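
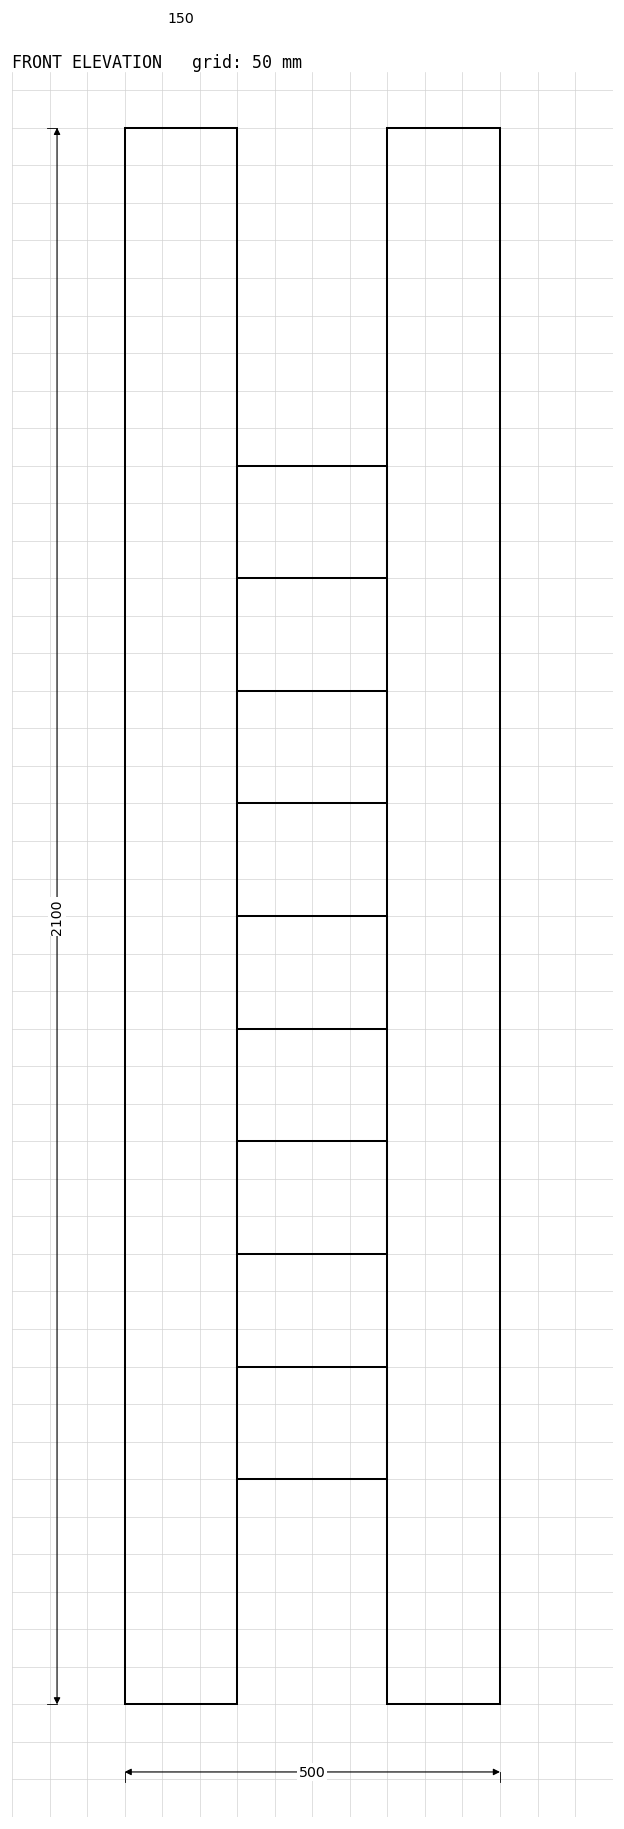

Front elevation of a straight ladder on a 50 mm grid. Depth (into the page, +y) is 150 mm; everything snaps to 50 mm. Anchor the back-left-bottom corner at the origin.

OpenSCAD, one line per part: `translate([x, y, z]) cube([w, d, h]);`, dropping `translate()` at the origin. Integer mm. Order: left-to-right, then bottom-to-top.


cube([150, 150, 2100]);
translate([150, 0, 300]) cube([200, 150, 150]);
translate([150, 0, 600]) cube([200, 150, 150]);
translate([150, 0, 900]) cube([200, 150, 150]);
translate([150, 0, 1200]) cube([200, 150, 150]);
translate([150, 0, 1500]) cube([200, 150, 150]);
translate([350, 0, 0]) cube([150, 150, 2100]);


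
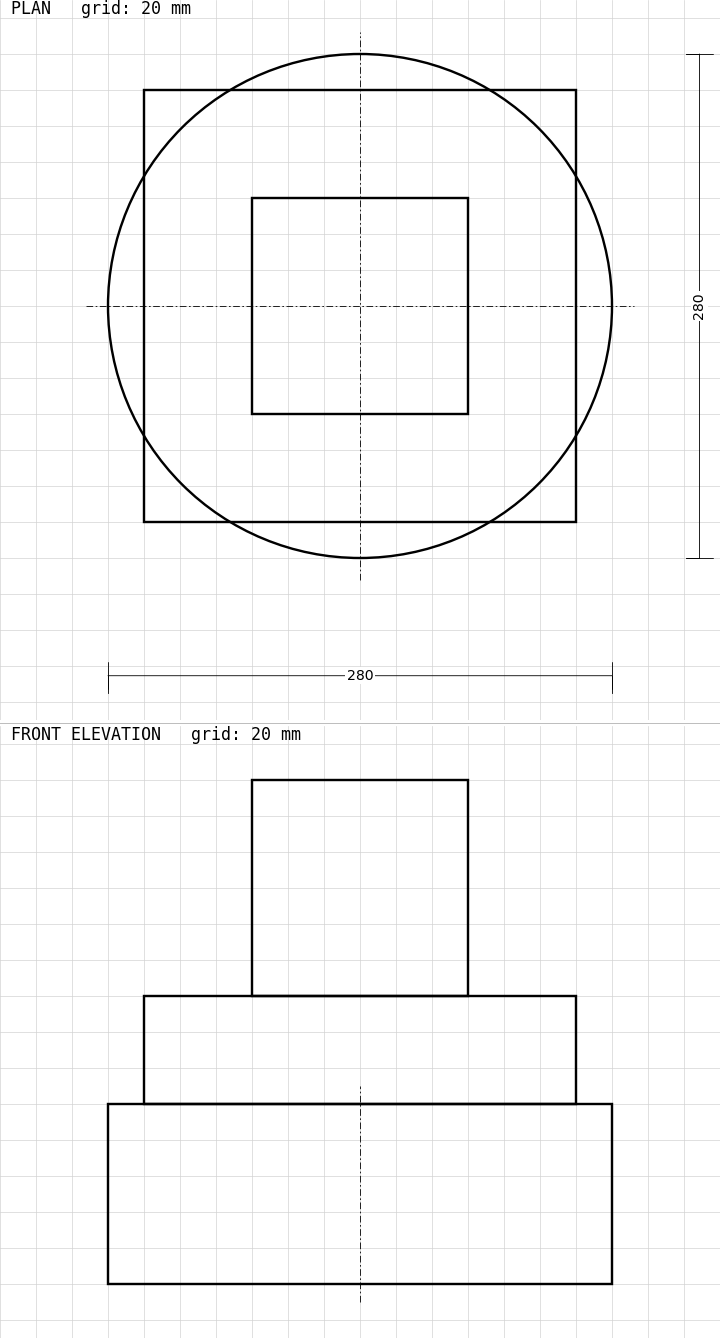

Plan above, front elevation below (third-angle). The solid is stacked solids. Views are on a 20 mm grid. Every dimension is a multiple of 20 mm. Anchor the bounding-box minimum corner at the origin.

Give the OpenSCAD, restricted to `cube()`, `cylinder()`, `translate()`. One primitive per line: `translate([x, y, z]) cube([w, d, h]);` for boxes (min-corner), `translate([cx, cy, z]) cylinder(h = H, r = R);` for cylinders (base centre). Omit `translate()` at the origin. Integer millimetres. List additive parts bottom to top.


translate([140, 140, 0]) cylinder(h = 100, r = 140);
translate([20, 20, 100]) cube([240, 240, 60]);
translate([80, 80, 160]) cube([120, 120, 120]);


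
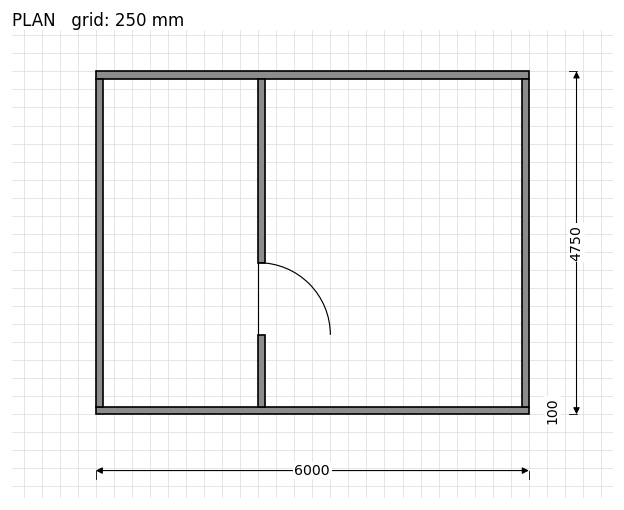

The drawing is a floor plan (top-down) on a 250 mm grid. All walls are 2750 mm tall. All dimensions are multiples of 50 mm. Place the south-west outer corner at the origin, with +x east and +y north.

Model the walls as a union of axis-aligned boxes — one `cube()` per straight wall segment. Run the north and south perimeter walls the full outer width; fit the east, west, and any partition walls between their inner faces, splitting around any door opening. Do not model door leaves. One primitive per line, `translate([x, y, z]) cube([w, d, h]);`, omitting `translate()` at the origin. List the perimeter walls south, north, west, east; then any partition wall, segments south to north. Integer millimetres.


cube([6000, 100, 2750]);
translate([0, 4650, 0]) cube([6000, 100, 2750]);
translate([0, 100, 0]) cube([100, 4550, 2750]);
translate([5900, 100, 0]) cube([100, 4550, 2750]);
translate([2250, 100, 0]) cube([100, 1000, 2750]);
translate([2250, 2100, 0]) cube([100, 2550, 2750]);


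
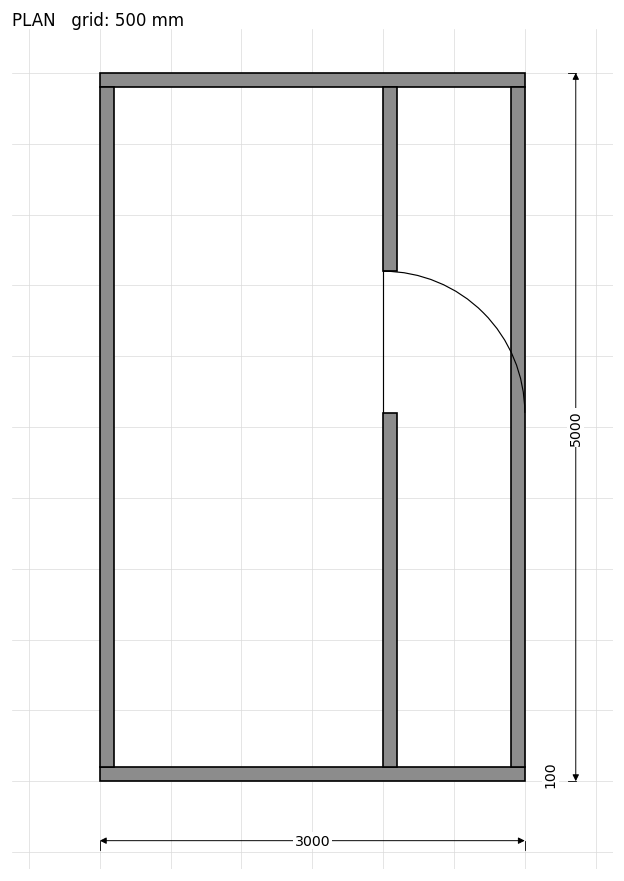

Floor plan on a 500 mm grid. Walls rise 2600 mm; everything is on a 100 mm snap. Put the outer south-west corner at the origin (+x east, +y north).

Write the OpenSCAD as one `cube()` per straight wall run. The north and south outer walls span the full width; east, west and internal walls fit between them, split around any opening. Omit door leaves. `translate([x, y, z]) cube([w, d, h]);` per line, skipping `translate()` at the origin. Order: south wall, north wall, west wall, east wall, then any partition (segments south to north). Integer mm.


cube([3000, 100, 2600]);
translate([0, 4900, 0]) cube([3000, 100, 2600]);
translate([0, 100, 0]) cube([100, 4800, 2600]);
translate([2900, 100, 0]) cube([100, 4800, 2600]);
translate([2000, 100, 0]) cube([100, 2500, 2600]);
translate([2000, 3600, 0]) cube([100, 1300, 2600]);


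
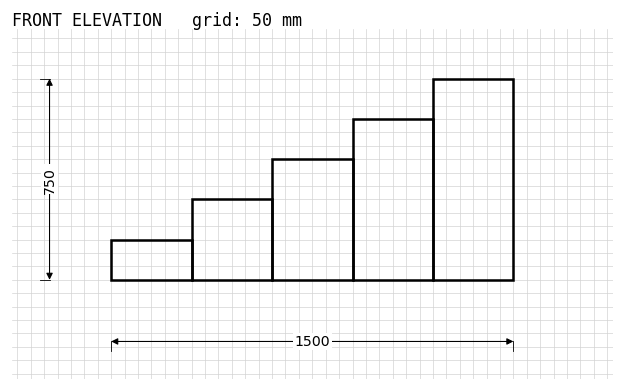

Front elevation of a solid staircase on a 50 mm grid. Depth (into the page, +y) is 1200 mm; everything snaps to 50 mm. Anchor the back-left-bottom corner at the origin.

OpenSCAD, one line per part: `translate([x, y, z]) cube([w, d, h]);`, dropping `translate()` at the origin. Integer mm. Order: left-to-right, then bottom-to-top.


cube([300, 1200, 150]);
translate([300, 0, 0]) cube([300, 1200, 300]);
translate([600, 0, 0]) cube([300, 1200, 450]);
translate([900, 0, 0]) cube([300, 1200, 600]);
translate([1200, 0, 0]) cube([300, 1200, 750]);


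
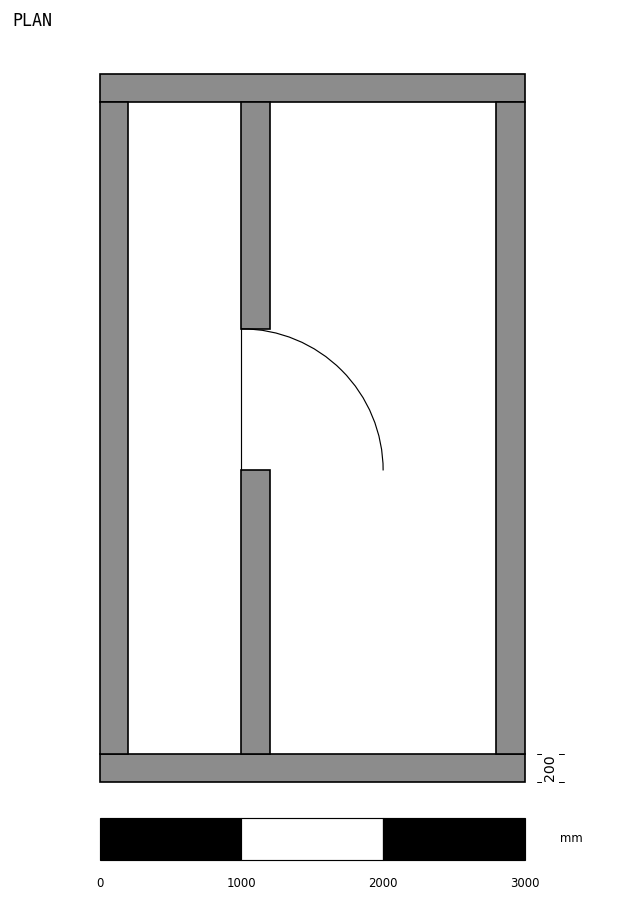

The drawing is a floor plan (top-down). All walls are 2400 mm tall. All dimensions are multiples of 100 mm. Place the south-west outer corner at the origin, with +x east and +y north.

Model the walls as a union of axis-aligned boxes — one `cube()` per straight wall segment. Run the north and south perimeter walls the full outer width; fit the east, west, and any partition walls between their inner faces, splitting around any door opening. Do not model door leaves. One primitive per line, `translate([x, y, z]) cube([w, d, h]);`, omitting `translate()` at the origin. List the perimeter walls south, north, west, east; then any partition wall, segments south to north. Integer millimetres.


cube([3000, 200, 2400]);
translate([0, 4800, 0]) cube([3000, 200, 2400]);
translate([0, 200, 0]) cube([200, 4600, 2400]);
translate([2800, 200, 0]) cube([200, 4600, 2400]);
translate([1000, 200, 0]) cube([200, 2000, 2400]);
translate([1000, 3200, 0]) cube([200, 1600, 2400]);


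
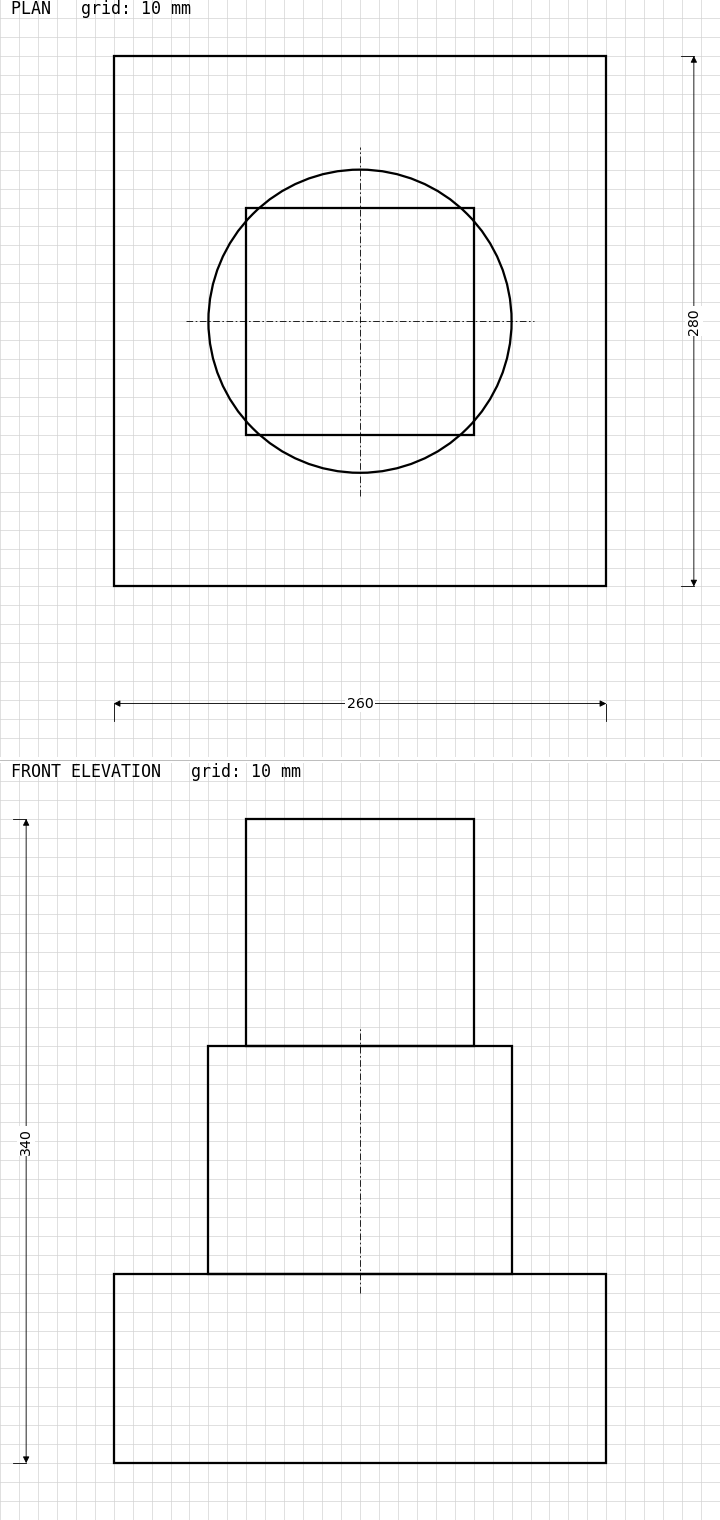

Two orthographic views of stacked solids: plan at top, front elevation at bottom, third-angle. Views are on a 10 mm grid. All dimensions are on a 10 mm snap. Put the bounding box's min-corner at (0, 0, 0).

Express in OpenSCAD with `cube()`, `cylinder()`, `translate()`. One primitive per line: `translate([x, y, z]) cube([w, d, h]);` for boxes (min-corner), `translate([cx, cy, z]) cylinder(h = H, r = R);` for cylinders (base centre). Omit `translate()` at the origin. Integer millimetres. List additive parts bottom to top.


cube([260, 280, 100]);
translate([130, 140, 100]) cylinder(h = 120, r = 80);
translate([70, 80, 220]) cube([120, 120, 120]);


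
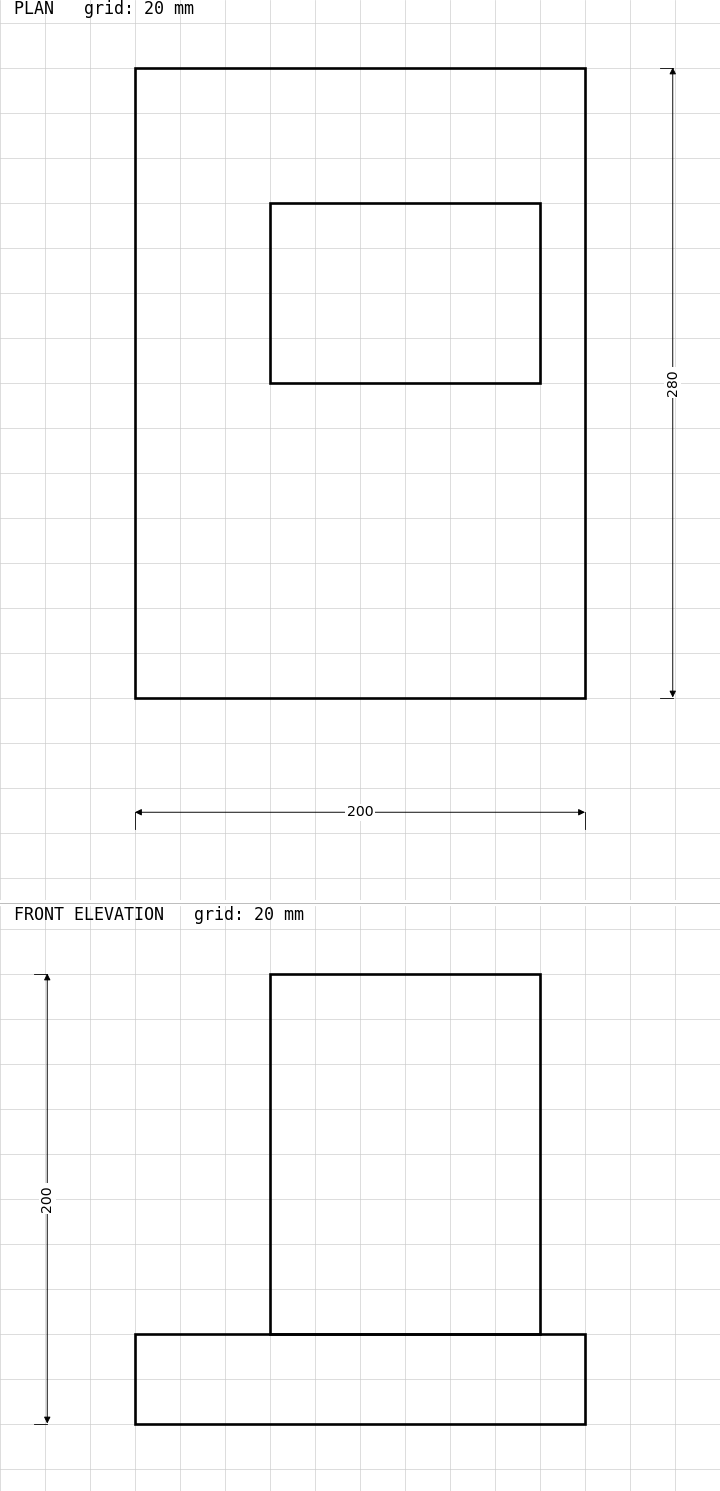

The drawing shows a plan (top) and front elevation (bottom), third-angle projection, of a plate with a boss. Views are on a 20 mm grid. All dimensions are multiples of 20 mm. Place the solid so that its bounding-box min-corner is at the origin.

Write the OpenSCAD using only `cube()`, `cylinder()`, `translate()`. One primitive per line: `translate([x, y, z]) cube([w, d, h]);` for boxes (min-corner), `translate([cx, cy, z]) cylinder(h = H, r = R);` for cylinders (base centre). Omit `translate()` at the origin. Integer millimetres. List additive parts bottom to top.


cube([200, 280, 40]);
translate([60, 140, 40]) cube([120, 80, 160]);


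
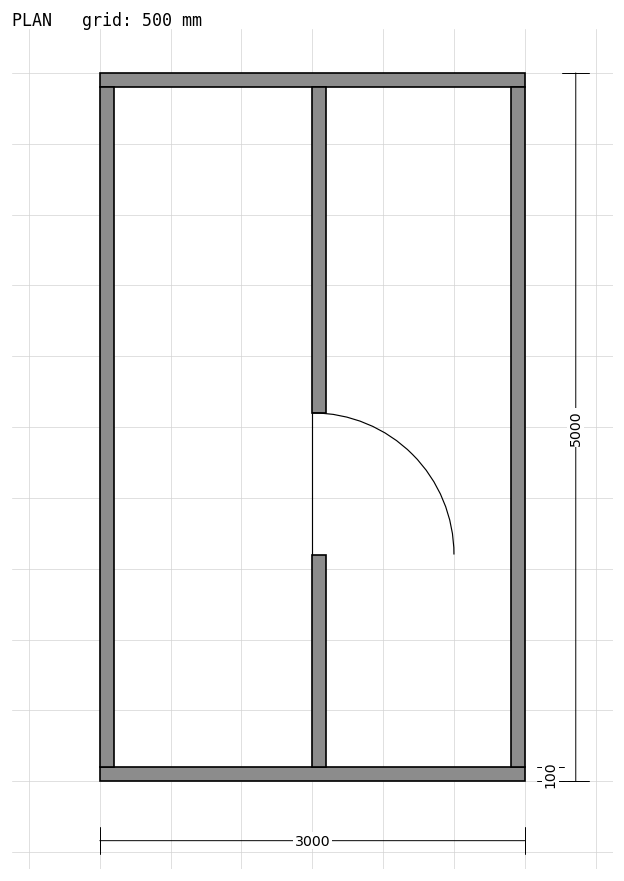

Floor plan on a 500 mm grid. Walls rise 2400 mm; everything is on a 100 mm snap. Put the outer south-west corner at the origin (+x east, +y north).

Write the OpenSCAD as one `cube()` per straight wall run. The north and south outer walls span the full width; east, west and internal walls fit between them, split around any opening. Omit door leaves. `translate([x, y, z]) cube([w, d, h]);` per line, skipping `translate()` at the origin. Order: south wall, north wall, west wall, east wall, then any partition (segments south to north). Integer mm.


cube([3000, 100, 2400]);
translate([0, 4900, 0]) cube([3000, 100, 2400]);
translate([0, 100, 0]) cube([100, 4800, 2400]);
translate([2900, 100, 0]) cube([100, 4800, 2400]);
translate([1500, 100, 0]) cube([100, 1500, 2400]);
translate([1500, 2600, 0]) cube([100, 2300, 2400]);


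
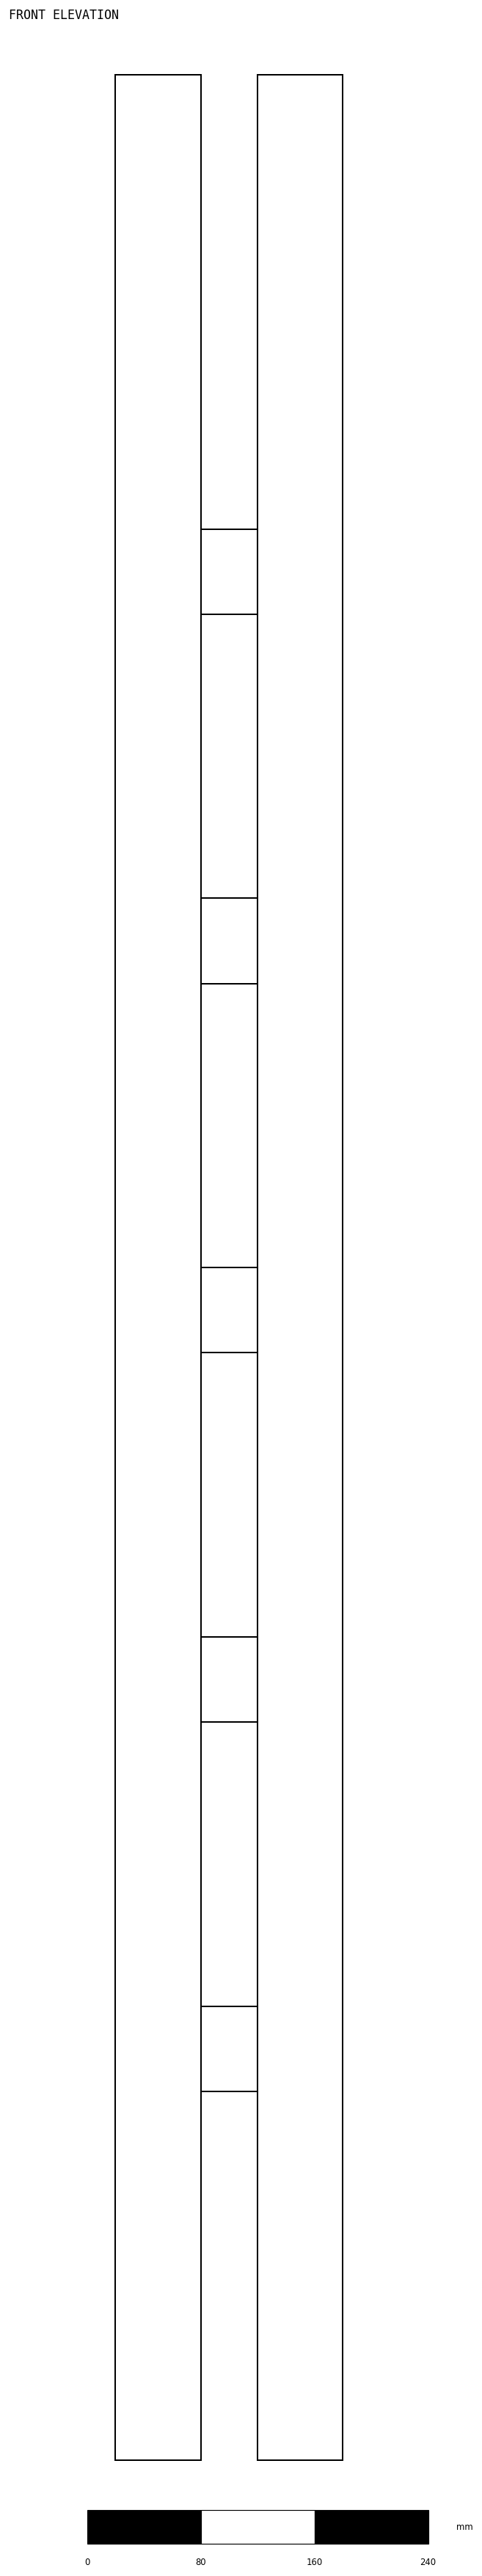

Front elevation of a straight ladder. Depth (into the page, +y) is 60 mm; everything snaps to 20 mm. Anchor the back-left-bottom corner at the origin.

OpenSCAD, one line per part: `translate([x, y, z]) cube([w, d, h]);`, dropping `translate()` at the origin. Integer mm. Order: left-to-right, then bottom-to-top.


cube([60, 60, 1680]);
translate([60, 0, 260]) cube([40, 60, 60]);
translate([60, 0, 520]) cube([40, 60, 60]);
translate([60, 0, 780]) cube([40, 60, 60]);
translate([60, 0, 1040]) cube([40, 60, 60]);
translate([60, 0, 1300]) cube([40, 60, 60]);
translate([100, 0, 0]) cube([60, 60, 1680]);


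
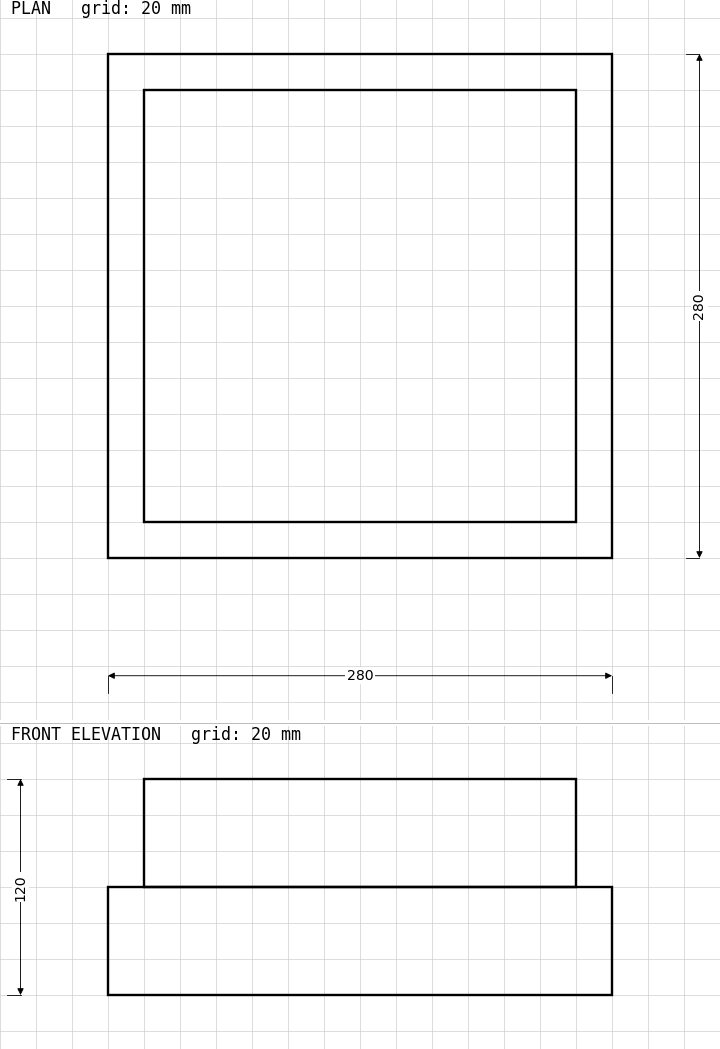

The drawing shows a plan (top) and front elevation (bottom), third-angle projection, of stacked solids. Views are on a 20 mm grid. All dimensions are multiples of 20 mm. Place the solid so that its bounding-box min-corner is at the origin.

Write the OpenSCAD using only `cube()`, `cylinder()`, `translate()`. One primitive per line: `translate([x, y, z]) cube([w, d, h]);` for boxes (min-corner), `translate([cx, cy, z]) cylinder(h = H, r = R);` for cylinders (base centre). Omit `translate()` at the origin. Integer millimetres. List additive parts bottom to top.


cube([280, 280, 60]);
translate([20, 20, 60]) cube([240, 240, 60]);


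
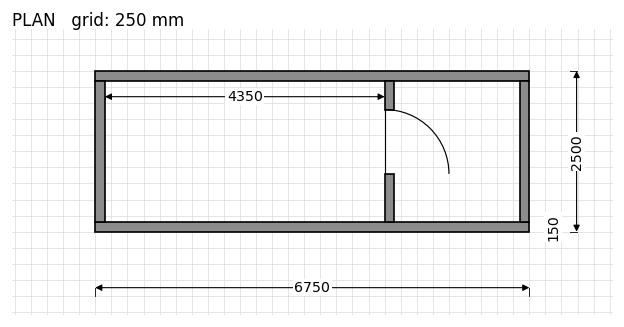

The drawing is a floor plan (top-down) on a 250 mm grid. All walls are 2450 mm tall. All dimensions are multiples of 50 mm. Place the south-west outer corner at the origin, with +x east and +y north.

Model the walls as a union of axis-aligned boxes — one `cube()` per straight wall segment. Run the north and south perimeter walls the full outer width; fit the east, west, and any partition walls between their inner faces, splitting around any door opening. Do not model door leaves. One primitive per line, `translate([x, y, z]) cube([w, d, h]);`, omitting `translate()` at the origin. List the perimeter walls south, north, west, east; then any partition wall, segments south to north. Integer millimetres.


cube([6750, 150, 2450]);
translate([0, 2350, 0]) cube([6750, 150, 2450]);
translate([0, 150, 0]) cube([150, 2200, 2450]);
translate([6600, 150, 0]) cube([150, 2200, 2450]);
translate([4500, 150, 0]) cube([150, 750, 2450]);
translate([4500, 1900, 0]) cube([150, 450, 2450]);


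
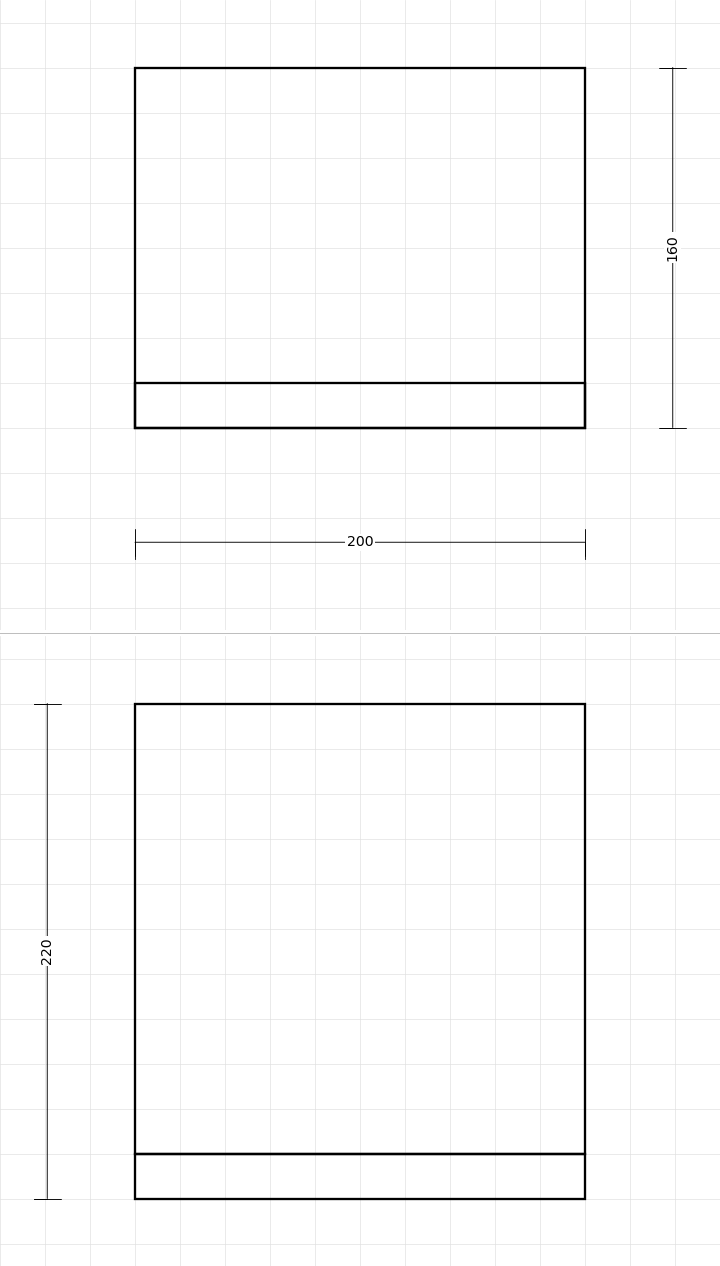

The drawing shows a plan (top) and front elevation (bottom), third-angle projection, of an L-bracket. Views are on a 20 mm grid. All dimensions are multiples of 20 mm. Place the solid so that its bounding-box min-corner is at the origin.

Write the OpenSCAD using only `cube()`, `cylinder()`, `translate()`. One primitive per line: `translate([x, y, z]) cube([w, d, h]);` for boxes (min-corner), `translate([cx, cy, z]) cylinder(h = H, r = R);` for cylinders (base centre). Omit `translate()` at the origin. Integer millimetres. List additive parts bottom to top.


cube([200, 160, 20]);
translate([0, 0, 20]) cube([200, 20, 200]);


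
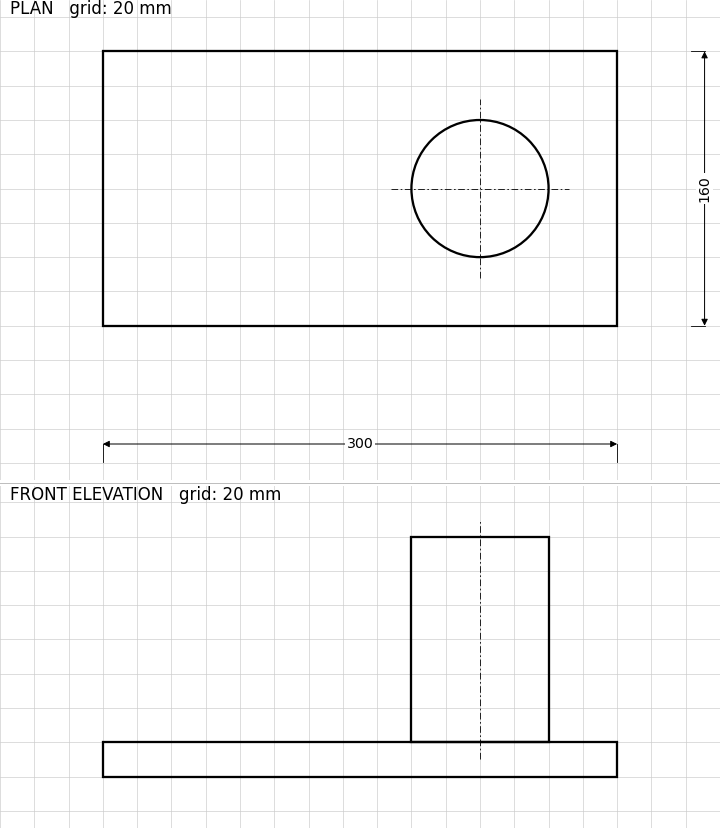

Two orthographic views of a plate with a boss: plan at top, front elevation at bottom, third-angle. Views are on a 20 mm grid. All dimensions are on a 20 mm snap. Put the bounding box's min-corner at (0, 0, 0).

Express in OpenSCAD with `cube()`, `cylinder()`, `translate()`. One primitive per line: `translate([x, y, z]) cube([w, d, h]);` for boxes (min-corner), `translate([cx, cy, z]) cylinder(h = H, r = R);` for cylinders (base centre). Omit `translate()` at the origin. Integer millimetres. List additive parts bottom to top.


cube([300, 160, 20]);
translate([220, 80, 20]) cylinder(h = 120, r = 40);


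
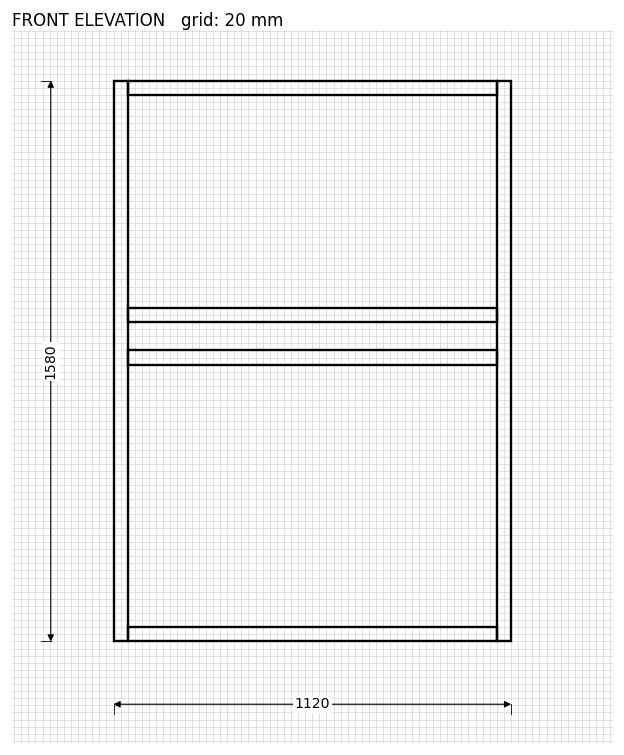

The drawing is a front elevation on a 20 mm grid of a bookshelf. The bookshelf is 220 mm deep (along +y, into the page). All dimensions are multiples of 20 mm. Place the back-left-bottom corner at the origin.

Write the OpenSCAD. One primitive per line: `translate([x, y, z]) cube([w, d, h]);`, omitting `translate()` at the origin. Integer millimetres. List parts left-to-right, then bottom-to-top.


cube([40, 220, 1580]);
translate([40, 0, 0]) cube([1040, 220, 40]);
translate([40, 0, 780]) cube([1040, 220, 40]);
translate([40, 0, 900]) cube([1040, 220, 40]);
translate([40, 0, 1540]) cube([1040, 220, 40]);
translate([1080, 0, 0]) cube([40, 220, 1580]);


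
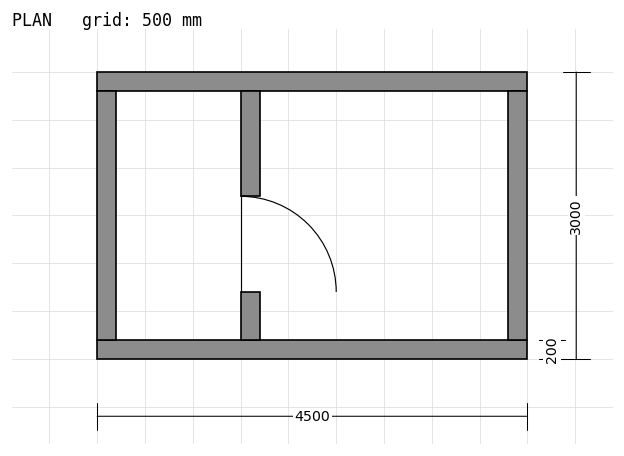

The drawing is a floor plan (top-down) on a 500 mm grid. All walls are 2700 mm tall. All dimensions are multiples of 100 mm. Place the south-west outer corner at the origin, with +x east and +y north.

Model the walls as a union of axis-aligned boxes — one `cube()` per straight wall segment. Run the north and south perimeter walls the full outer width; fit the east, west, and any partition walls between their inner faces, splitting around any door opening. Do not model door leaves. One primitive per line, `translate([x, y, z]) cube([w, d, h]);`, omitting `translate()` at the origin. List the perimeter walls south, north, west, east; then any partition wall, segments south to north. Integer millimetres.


cube([4500, 200, 2700]);
translate([0, 2800, 0]) cube([4500, 200, 2700]);
translate([0, 200, 0]) cube([200, 2600, 2700]);
translate([4300, 200, 0]) cube([200, 2600, 2700]);
translate([1500, 200, 0]) cube([200, 500, 2700]);
translate([1500, 1700, 0]) cube([200, 1100, 2700]);


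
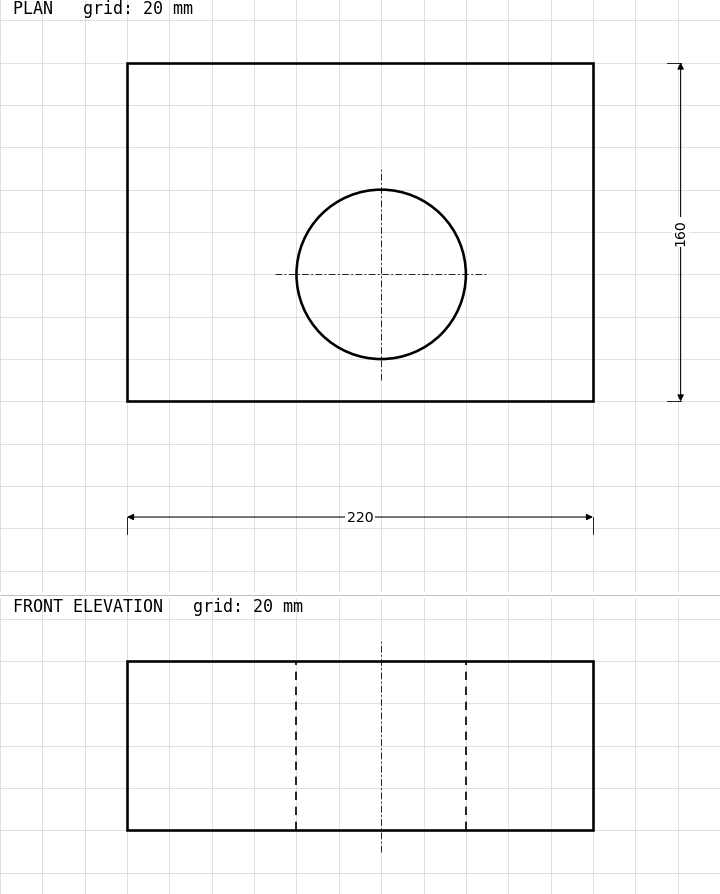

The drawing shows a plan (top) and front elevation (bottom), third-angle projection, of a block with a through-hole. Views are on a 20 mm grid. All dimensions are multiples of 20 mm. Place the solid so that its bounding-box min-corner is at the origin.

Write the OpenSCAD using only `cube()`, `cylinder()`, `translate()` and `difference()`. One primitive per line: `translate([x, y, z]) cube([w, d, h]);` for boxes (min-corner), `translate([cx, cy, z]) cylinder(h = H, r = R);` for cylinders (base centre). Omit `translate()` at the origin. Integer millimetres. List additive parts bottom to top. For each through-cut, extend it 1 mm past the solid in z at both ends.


difference() {
  cube([220, 160, 80]);
  translate([120, 60, -1]) cylinder(h = 82, r = 40);
}


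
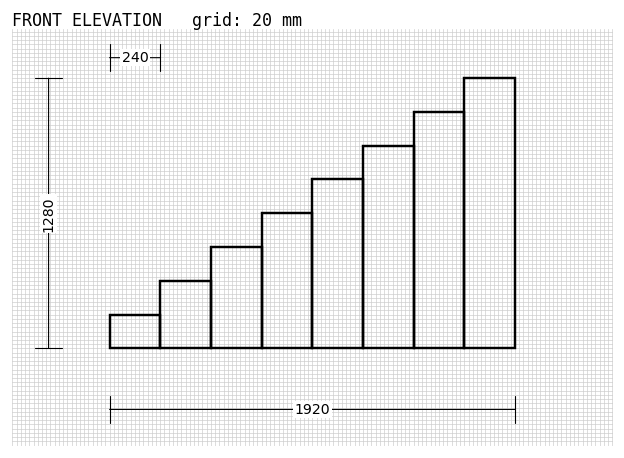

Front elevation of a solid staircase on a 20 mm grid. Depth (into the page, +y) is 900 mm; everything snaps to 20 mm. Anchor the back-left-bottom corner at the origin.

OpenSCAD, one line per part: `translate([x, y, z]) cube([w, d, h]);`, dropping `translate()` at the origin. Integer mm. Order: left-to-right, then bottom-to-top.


cube([240, 900, 160]);
translate([240, 0, 0]) cube([240, 900, 320]);
translate([480, 0, 0]) cube([240, 900, 480]);
translate([720, 0, 0]) cube([240, 900, 640]);
translate([960, 0, 0]) cube([240, 900, 800]);
translate([1200, 0, 0]) cube([240, 900, 960]);
translate([1440, 0, 0]) cube([240, 900, 1120]);
translate([1680, 0, 0]) cube([240, 900, 1280]);


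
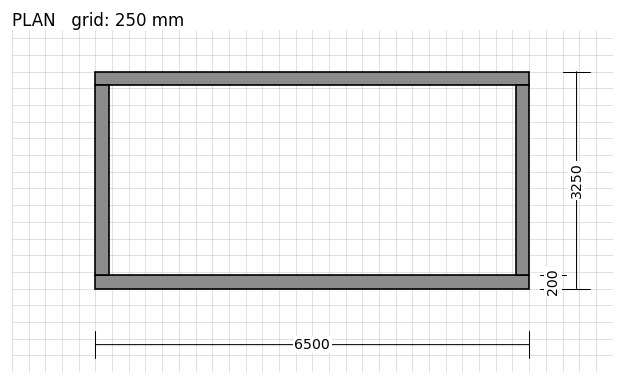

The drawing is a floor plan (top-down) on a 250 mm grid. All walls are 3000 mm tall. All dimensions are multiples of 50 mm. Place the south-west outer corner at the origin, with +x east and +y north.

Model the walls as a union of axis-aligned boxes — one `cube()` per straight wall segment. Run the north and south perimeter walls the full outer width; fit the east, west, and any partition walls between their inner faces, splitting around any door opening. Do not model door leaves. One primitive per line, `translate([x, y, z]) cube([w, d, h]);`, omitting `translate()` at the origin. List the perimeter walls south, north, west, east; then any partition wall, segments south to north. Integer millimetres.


cube([6500, 200, 3000]);
translate([0, 3050, 0]) cube([6500, 200, 3000]);
translate([0, 200, 0]) cube([200, 2850, 3000]);
translate([6300, 200, 0]) cube([200, 2850, 3000]);


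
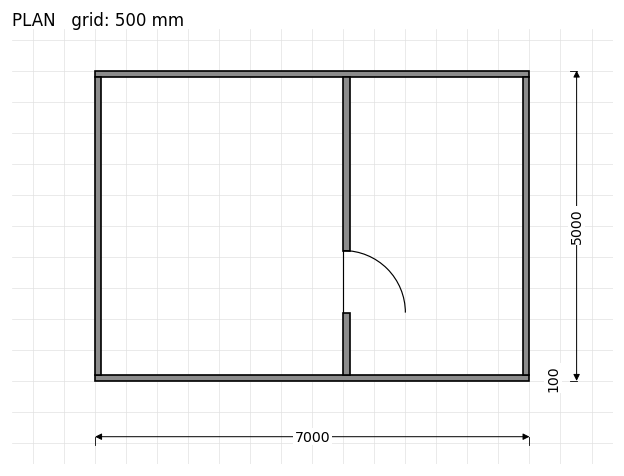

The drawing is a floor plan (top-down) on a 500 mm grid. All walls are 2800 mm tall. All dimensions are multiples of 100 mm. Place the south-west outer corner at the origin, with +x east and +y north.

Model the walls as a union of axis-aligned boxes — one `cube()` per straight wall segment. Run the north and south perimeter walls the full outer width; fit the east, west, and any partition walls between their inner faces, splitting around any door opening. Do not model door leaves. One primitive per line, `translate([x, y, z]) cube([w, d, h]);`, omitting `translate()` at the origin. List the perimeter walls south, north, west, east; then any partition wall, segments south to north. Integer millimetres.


cube([7000, 100, 2800]);
translate([0, 4900, 0]) cube([7000, 100, 2800]);
translate([0, 100, 0]) cube([100, 4800, 2800]);
translate([6900, 100, 0]) cube([100, 4800, 2800]);
translate([4000, 100, 0]) cube([100, 1000, 2800]);
translate([4000, 2100, 0]) cube([100, 2800, 2800]);


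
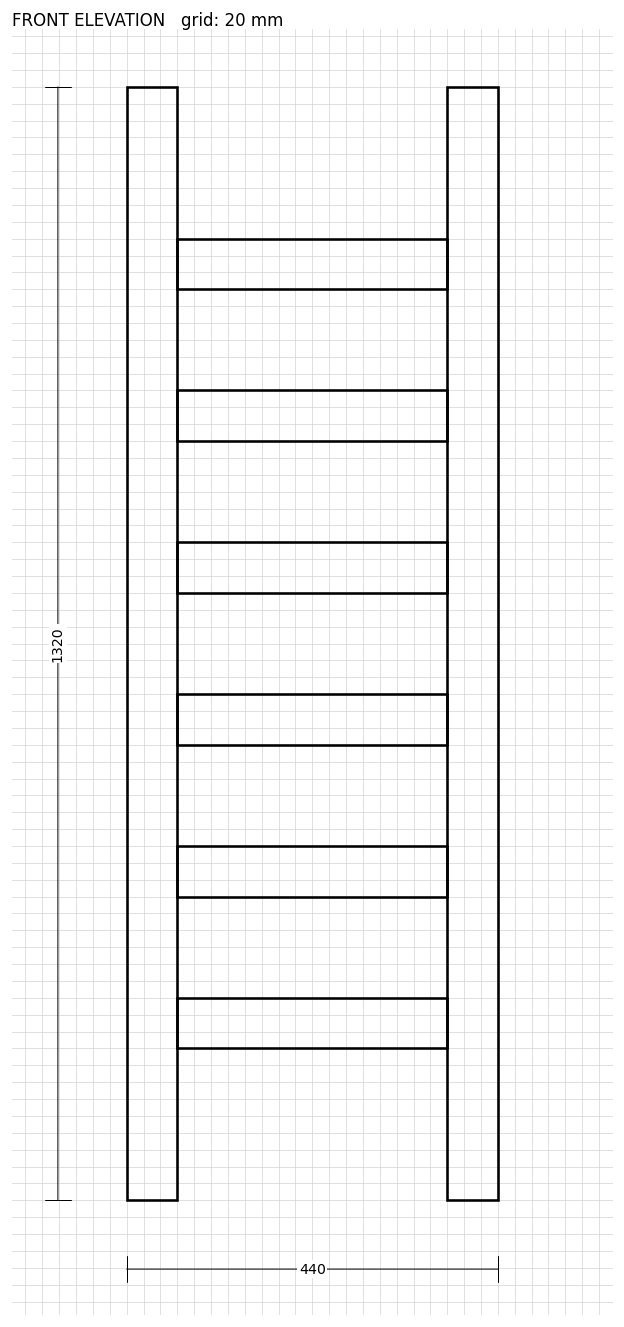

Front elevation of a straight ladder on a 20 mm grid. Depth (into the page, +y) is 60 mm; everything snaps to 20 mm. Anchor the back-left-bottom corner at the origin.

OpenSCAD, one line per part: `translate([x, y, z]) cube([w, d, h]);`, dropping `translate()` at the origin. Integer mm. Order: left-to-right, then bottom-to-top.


cube([60, 60, 1320]);
translate([60, 0, 180]) cube([320, 60, 60]);
translate([60, 0, 360]) cube([320, 60, 60]);
translate([60, 0, 540]) cube([320, 60, 60]);
translate([60, 0, 720]) cube([320, 60, 60]);
translate([60, 0, 900]) cube([320, 60, 60]);
translate([60, 0, 1080]) cube([320, 60, 60]);
translate([380, 0, 0]) cube([60, 60, 1320]);


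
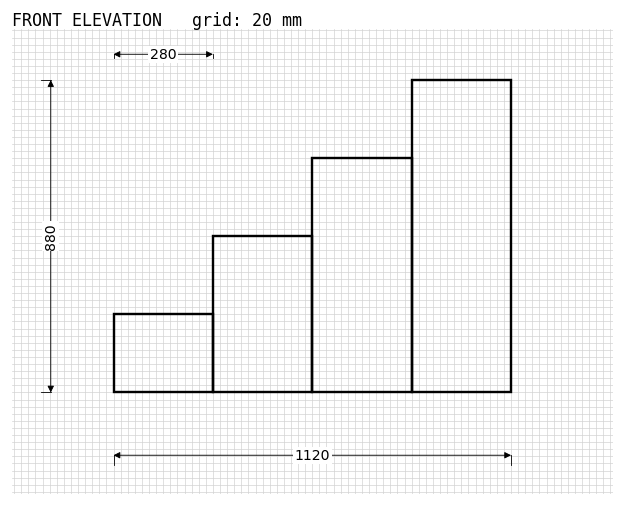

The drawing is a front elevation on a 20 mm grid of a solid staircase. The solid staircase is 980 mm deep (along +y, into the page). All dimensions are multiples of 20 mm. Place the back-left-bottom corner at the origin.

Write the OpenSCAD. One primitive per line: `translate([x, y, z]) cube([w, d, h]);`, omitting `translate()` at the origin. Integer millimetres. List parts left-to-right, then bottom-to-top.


cube([280, 980, 220]);
translate([280, 0, 0]) cube([280, 980, 440]);
translate([560, 0, 0]) cube([280, 980, 660]);
translate([840, 0, 0]) cube([280, 980, 880]);


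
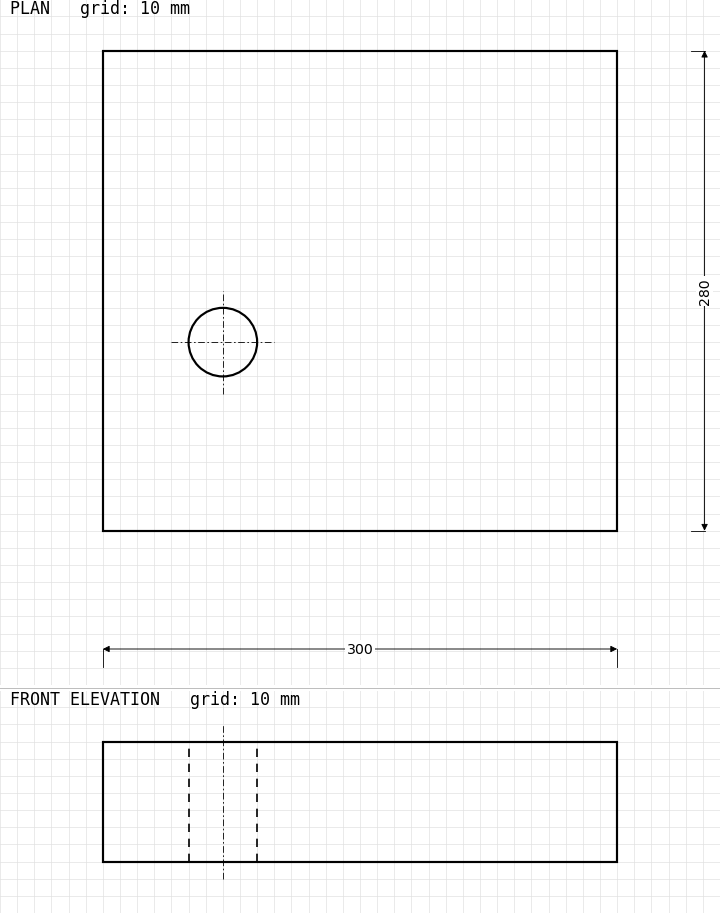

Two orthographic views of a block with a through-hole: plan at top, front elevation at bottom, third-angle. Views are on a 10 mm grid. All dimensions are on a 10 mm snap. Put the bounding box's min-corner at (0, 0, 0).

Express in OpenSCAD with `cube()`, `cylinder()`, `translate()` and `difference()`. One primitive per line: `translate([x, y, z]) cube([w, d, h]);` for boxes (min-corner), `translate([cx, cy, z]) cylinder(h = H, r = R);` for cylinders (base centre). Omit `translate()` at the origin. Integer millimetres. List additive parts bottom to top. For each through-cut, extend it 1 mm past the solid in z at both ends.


difference() {
  cube([300, 280, 70]);
  translate([70, 110, -1]) cylinder(h = 72, r = 20);
}


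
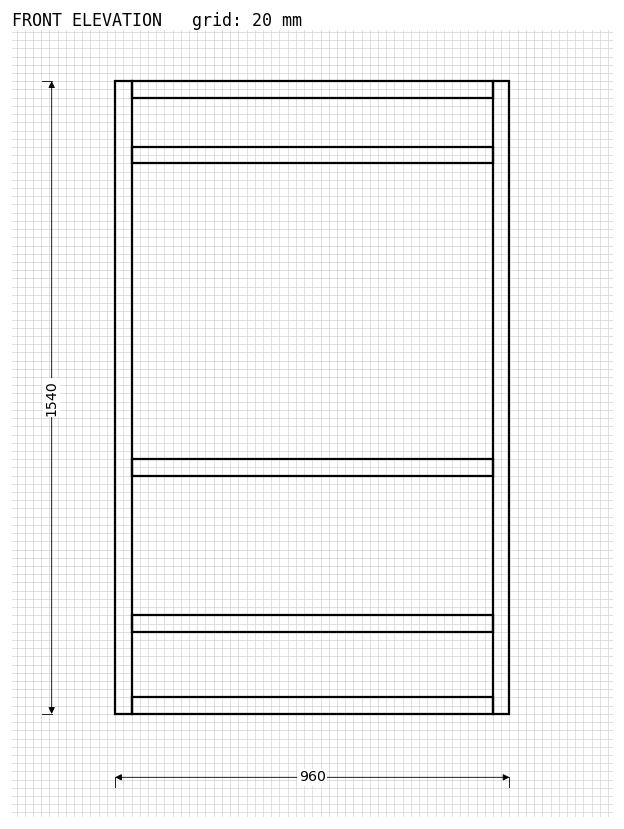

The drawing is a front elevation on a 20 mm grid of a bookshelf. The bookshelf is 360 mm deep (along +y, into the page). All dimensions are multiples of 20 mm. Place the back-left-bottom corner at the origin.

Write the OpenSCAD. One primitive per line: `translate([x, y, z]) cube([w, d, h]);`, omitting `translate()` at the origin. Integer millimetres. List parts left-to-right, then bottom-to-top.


cube([40, 360, 1540]);
translate([40, 0, 0]) cube([880, 360, 40]);
translate([40, 0, 200]) cube([880, 360, 40]);
translate([40, 0, 580]) cube([880, 360, 40]);
translate([40, 0, 1340]) cube([880, 360, 40]);
translate([40, 0, 1500]) cube([880, 360, 40]);
translate([920, 0, 0]) cube([40, 360, 1540]);


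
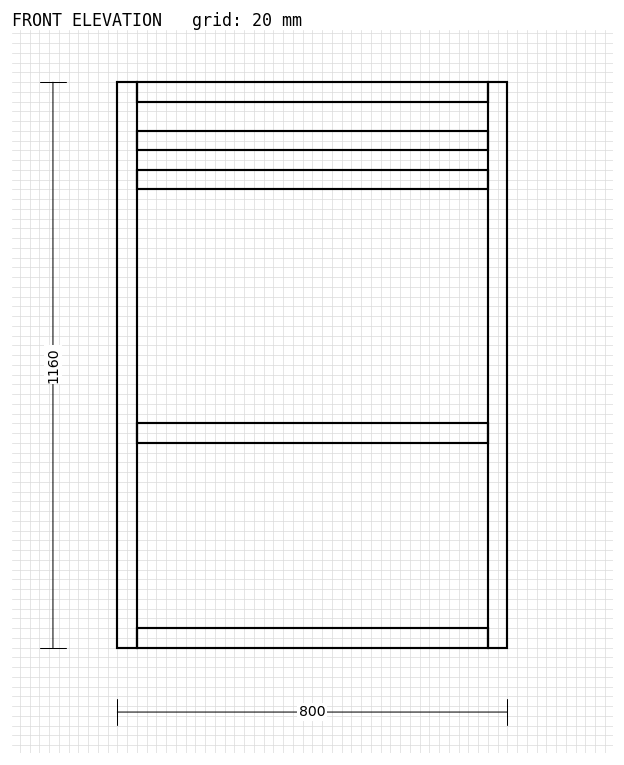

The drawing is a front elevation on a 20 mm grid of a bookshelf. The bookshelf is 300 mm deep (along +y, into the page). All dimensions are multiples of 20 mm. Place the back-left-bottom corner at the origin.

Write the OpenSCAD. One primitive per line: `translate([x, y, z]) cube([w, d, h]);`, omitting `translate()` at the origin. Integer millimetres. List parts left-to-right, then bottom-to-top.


cube([40, 300, 1160]);
translate([40, 0, 0]) cube([720, 300, 40]);
translate([40, 0, 420]) cube([720, 300, 40]);
translate([40, 0, 940]) cube([720, 300, 40]);
translate([40, 0, 1020]) cube([720, 300, 40]);
translate([40, 0, 1120]) cube([720, 300, 40]);
translate([760, 0, 0]) cube([40, 300, 1160]);


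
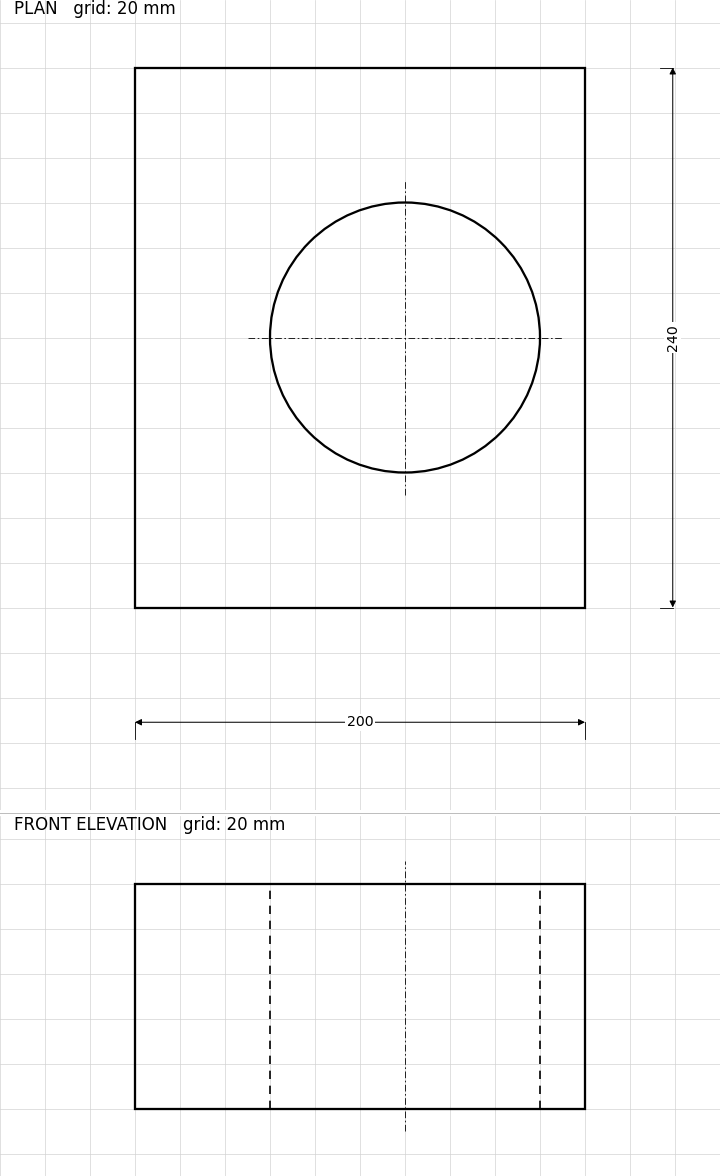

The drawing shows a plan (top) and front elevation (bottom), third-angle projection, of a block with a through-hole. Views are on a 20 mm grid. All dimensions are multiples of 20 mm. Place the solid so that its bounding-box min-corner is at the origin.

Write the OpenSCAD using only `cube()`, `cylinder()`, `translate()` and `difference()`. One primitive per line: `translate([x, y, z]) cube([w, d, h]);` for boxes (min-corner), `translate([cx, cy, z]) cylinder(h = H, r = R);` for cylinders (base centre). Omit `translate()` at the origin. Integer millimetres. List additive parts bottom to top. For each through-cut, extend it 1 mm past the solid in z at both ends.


difference() {
  cube([200, 240, 100]);
  translate([120, 120, -1]) cylinder(h = 102, r = 60);
}


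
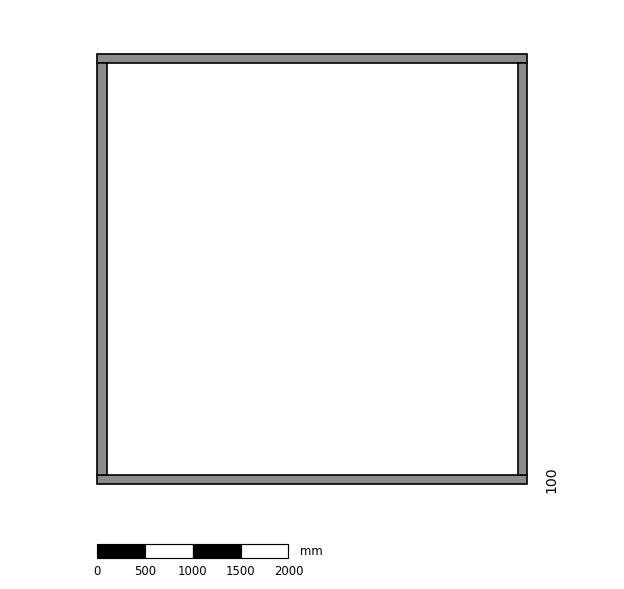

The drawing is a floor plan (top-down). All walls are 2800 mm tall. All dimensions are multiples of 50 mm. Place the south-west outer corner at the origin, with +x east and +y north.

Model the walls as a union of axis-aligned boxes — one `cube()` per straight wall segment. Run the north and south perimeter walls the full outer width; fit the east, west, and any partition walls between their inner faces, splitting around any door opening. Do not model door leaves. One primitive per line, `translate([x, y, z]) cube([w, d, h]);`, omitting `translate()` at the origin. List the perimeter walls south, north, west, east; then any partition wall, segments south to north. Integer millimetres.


cube([4500, 100, 2800]);
translate([0, 4400, 0]) cube([4500, 100, 2800]);
translate([0, 100, 0]) cube([100, 4300, 2800]);
translate([4400, 100, 0]) cube([100, 4300, 2800]);


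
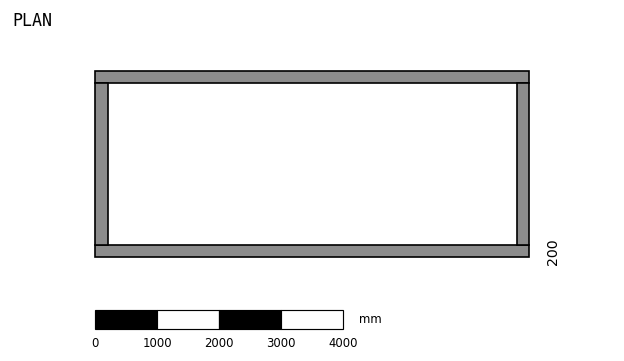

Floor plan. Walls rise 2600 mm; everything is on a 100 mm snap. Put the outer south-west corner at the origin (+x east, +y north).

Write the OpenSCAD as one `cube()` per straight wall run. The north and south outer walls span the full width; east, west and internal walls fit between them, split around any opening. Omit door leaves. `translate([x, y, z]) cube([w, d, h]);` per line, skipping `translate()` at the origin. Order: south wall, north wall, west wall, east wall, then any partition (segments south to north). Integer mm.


cube([7000, 200, 2600]);
translate([0, 2800, 0]) cube([7000, 200, 2600]);
translate([0, 200, 0]) cube([200, 2600, 2600]);
translate([6800, 200, 0]) cube([200, 2600, 2600]);


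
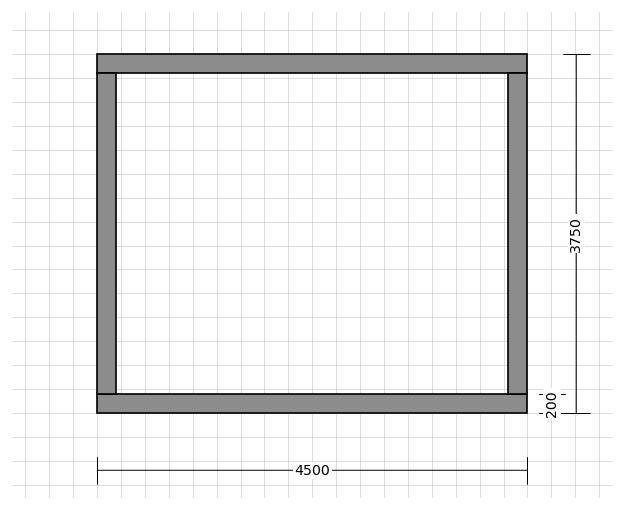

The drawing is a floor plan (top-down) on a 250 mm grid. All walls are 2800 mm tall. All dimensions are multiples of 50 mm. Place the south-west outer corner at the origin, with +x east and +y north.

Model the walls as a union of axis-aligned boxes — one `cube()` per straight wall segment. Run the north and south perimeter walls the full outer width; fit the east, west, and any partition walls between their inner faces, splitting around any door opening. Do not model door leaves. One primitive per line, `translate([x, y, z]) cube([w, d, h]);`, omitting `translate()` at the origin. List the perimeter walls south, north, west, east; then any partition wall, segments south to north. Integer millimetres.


cube([4500, 200, 2800]);
translate([0, 3550, 0]) cube([4500, 200, 2800]);
translate([0, 200, 0]) cube([200, 3350, 2800]);
translate([4300, 200, 0]) cube([200, 3350, 2800]);


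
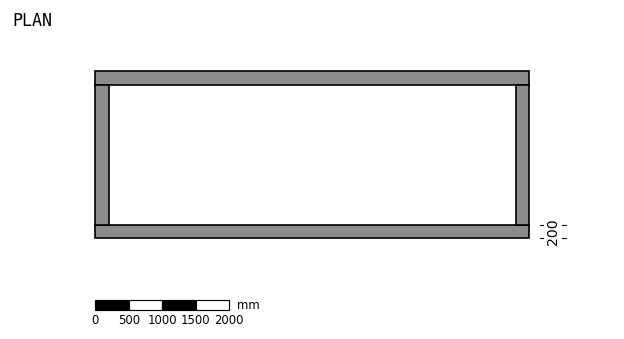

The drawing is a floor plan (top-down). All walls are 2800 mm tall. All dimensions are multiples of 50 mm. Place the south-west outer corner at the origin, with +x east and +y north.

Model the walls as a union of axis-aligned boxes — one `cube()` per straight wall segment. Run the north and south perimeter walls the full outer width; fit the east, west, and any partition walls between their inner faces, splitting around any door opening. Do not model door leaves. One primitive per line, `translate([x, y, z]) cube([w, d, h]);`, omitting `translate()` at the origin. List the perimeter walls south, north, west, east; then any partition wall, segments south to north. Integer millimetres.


cube([6500, 200, 2800]);
translate([0, 2300, 0]) cube([6500, 200, 2800]);
translate([0, 200, 0]) cube([200, 2100, 2800]);
translate([6300, 200, 0]) cube([200, 2100, 2800]);


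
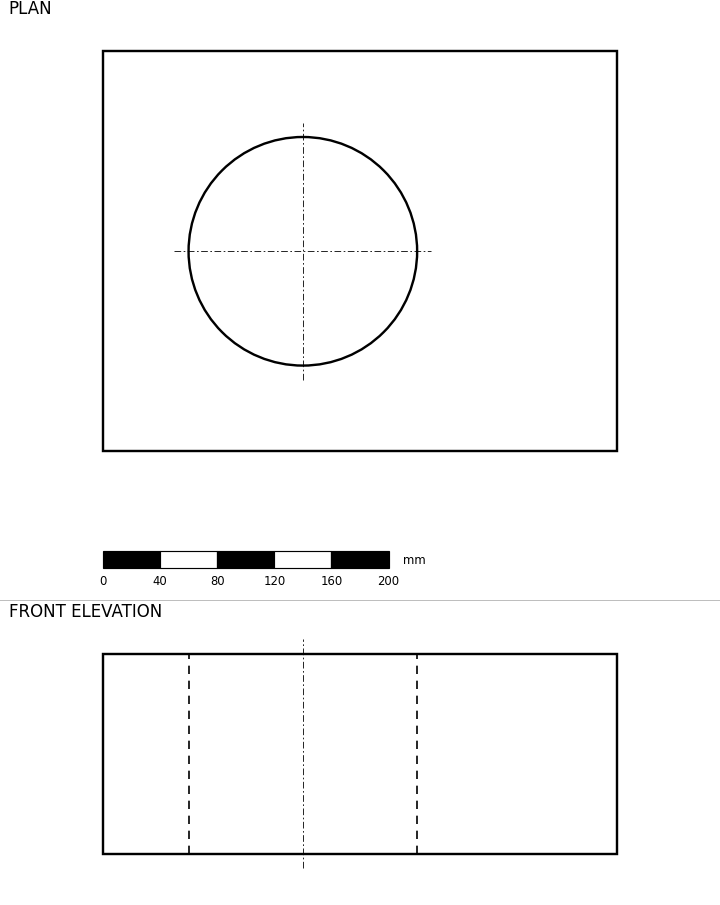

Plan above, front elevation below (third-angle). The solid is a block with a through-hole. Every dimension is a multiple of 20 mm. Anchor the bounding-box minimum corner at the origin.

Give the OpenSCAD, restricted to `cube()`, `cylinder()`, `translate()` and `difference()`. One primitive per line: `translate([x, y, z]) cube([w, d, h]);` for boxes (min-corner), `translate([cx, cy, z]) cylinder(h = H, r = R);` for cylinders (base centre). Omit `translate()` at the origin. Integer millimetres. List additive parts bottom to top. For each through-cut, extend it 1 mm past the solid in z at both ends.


difference() {
  cube([360, 280, 140]);
  translate([140, 140, -1]) cylinder(h = 142, r = 80);
}


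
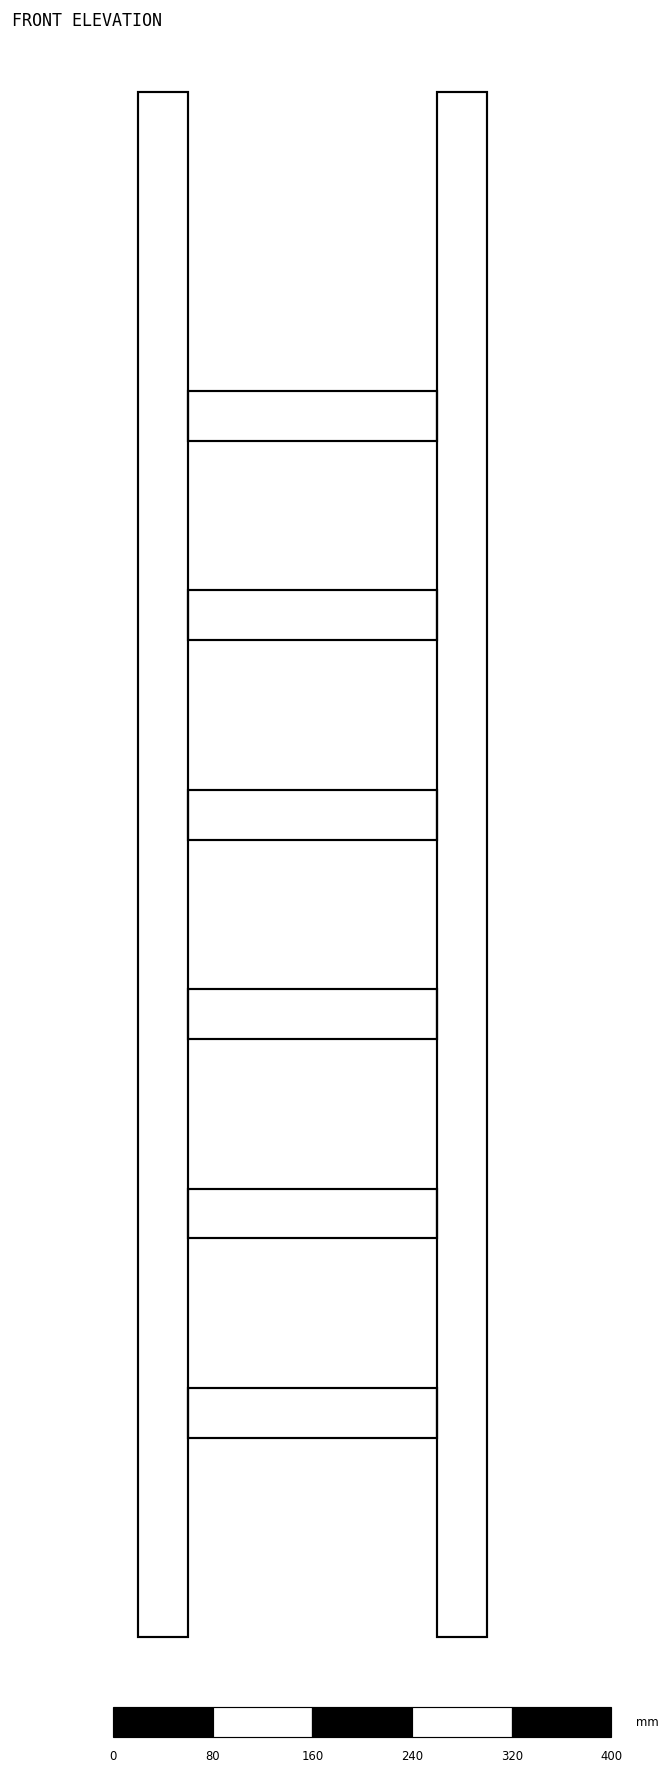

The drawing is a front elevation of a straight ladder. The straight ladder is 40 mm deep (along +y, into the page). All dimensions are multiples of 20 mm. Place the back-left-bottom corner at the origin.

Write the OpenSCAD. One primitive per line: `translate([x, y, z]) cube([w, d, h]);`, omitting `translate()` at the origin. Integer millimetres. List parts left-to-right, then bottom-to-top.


cube([40, 40, 1240]);
translate([40, 0, 160]) cube([200, 40, 40]);
translate([40, 0, 320]) cube([200, 40, 40]);
translate([40, 0, 480]) cube([200, 40, 40]);
translate([40, 0, 640]) cube([200, 40, 40]);
translate([40, 0, 800]) cube([200, 40, 40]);
translate([40, 0, 960]) cube([200, 40, 40]);
translate([240, 0, 0]) cube([40, 40, 1240]);


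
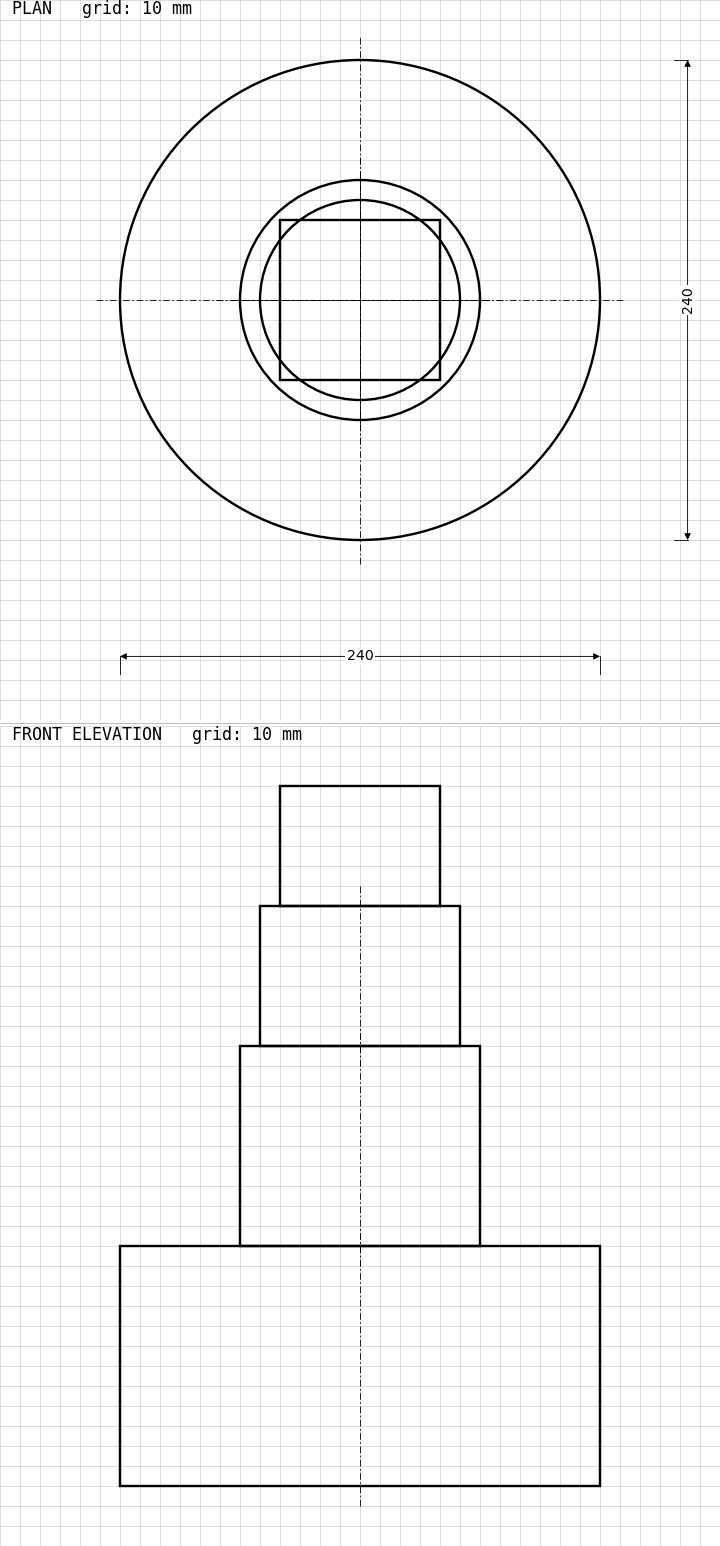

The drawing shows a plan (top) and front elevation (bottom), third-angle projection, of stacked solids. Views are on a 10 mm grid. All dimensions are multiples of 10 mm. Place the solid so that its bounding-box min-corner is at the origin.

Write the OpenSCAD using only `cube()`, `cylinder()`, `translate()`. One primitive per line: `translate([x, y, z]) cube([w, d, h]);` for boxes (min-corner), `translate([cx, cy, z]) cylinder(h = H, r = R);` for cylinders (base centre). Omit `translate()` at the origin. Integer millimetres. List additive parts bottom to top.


translate([120, 120, 0]) cylinder(h = 120, r = 120);
translate([120, 120, 120]) cylinder(h = 100, r = 60);
translate([120, 120, 220]) cylinder(h = 70, r = 50);
translate([80, 80, 290]) cube([80, 80, 60]);


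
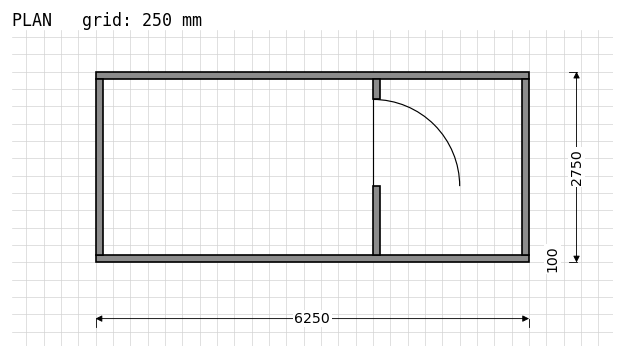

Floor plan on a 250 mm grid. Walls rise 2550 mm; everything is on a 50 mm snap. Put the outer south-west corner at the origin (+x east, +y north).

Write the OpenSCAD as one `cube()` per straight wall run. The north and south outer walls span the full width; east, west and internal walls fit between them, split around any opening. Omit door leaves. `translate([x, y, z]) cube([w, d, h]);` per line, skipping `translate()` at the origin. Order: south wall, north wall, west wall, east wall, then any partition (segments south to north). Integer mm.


cube([6250, 100, 2550]);
translate([0, 2650, 0]) cube([6250, 100, 2550]);
translate([0, 100, 0]) cube([100, 2550, 2550]);
translate([6150, 100, 0]) cube([100, 2550, 2550]);
translate([4000, 100, 0]) cube([100, 1000, 2550]);
translate([4000, 2350, 0]) cube([100, 300, 2550]);


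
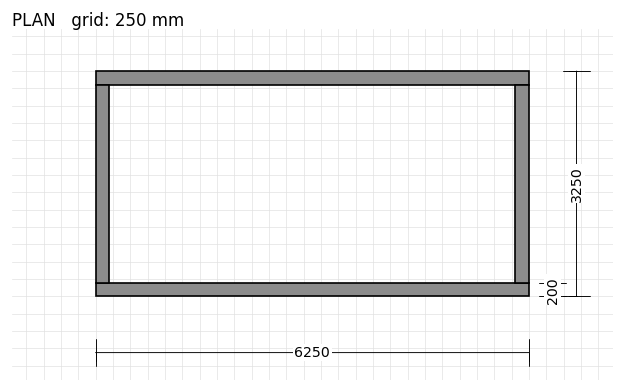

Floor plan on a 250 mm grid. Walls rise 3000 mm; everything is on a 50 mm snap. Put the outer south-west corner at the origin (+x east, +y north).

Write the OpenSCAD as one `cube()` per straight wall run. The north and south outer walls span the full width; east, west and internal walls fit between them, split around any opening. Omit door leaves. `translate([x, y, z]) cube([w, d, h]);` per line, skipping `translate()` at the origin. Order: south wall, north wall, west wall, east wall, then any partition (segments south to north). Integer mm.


cube([6250, 200, 3000]);
translate([0, 3050, 0]) cube([6250, 200, 3000]);
translate([0, 200, 0]) cube([200, 2850, 3000]);
translate([6050, 200, 0]) cube([200, 2850, 3000]);


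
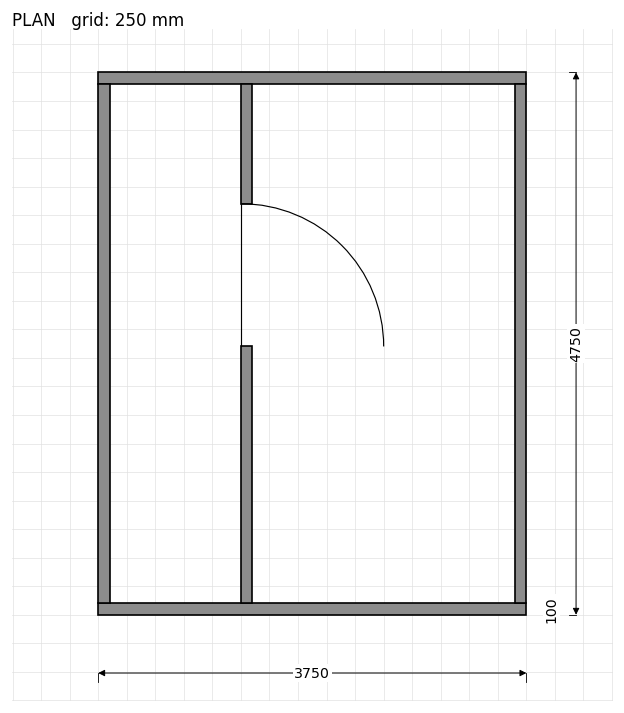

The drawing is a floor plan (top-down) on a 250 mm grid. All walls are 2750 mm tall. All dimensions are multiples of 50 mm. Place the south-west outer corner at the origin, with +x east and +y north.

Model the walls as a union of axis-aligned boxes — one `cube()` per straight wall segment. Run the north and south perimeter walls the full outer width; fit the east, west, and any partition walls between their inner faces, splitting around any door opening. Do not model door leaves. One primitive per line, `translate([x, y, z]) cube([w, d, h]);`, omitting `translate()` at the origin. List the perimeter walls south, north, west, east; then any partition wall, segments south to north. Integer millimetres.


cube([3750, 100, 2750]);
translate([0, 4650, 0]) cube([3750, 100, 2750]);
translate([0, 100, 0]) cube([100, 4550, 2750]);
translate([3650, 100, 0]) cube([100, 4550, 2750]);
translate([1250, 100, 0]) cube([100, 2250, 2750]);
translate([1250, 3600, 0]) cube([100, 1050, 2750]);
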